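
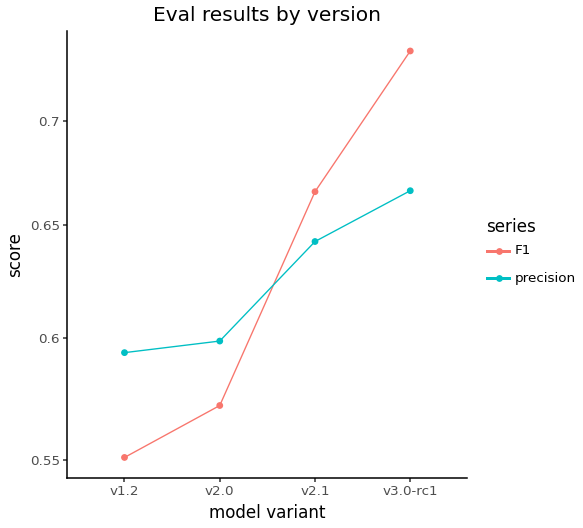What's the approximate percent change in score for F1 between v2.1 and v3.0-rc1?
v2.1 ≈ 0.66, v3.0-rc1 ≈ 0.74; (0.74 − 0.66) / 0.66 ≈ +12.1%.

≈ +12.1%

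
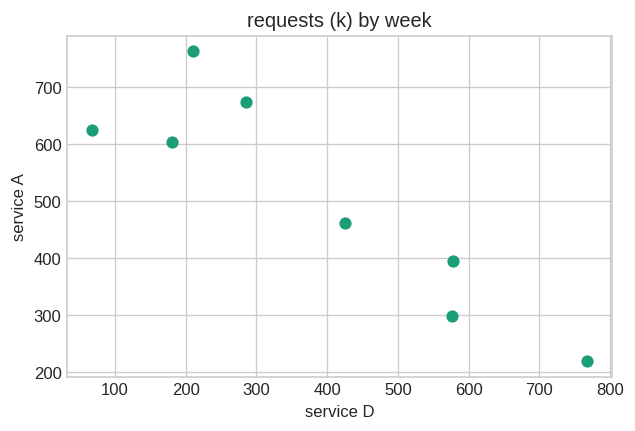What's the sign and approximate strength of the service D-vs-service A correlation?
negative, strong

Points are negatively correlated; strong (|r| ≈ 0.9).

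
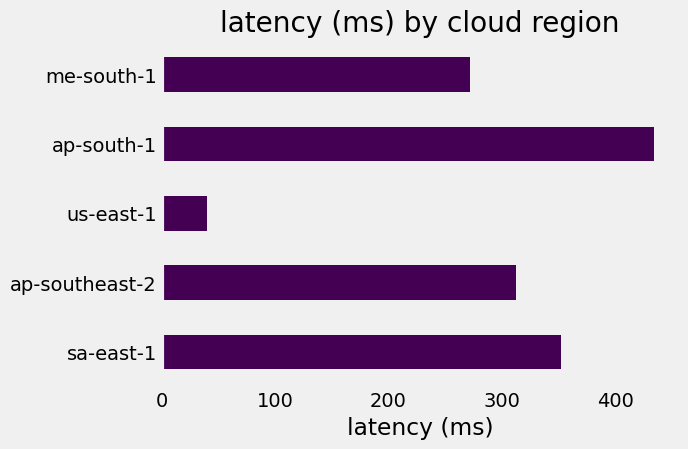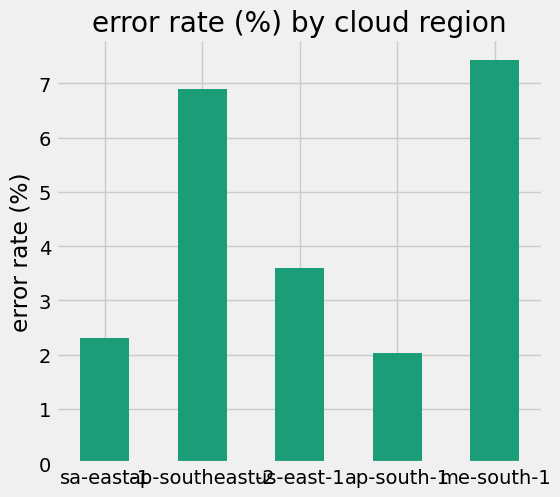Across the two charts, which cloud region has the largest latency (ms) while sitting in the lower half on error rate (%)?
Chart 2 median error rate (%) ≈ 4; below-median cloud regions: sa-east-1, ap-south-1. Among those, ap-south-1 has the highest latency (ms) (≈ 450).

ap-south-1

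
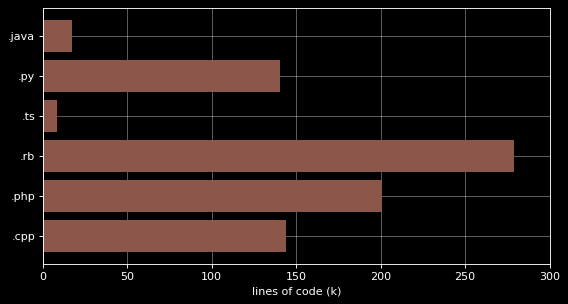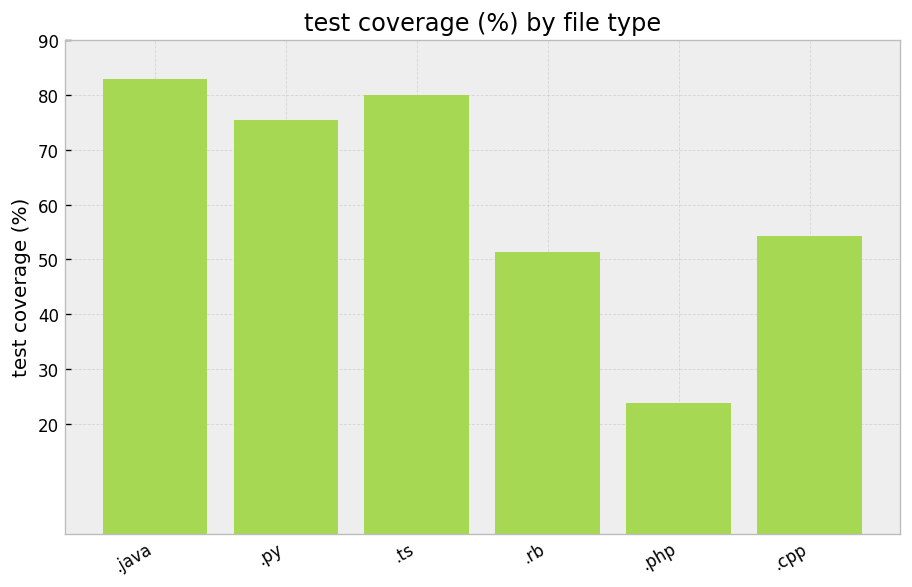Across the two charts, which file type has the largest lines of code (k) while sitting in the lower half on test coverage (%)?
.rb

Chart 2 median test coverage (%) ≈ 60; below-median file types: .rb, .php, .cpp. Among those, .rb has the highest lines of code (k) (≈ 300).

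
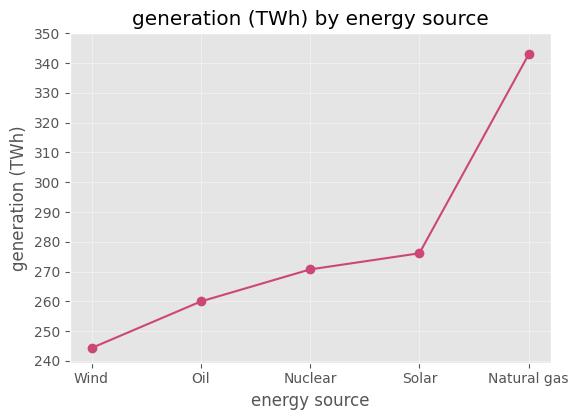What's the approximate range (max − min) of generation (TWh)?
Max Natural gas ≈ 340, min Wind ≈ 240; range ≈ 100.

≈ 100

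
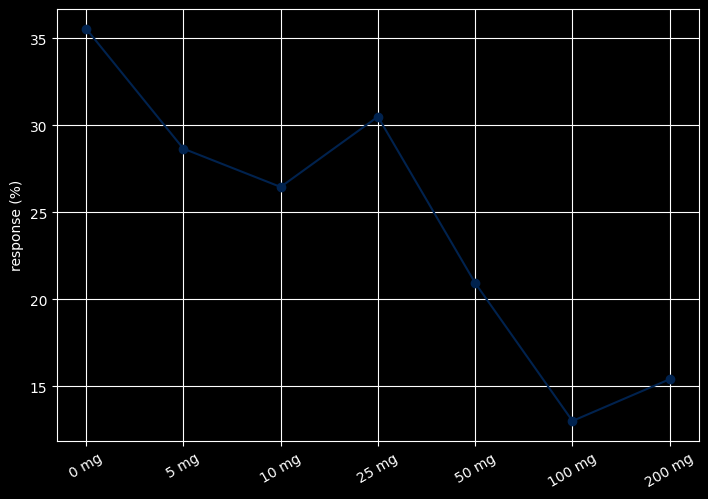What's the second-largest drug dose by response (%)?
Top 3: 0 mg ≈ 36, 25 mg ≈ 30, 5 mg ≈ 28.

25 mg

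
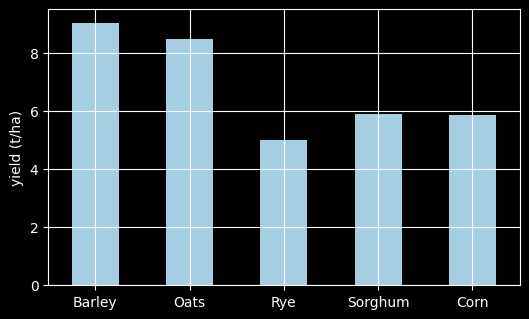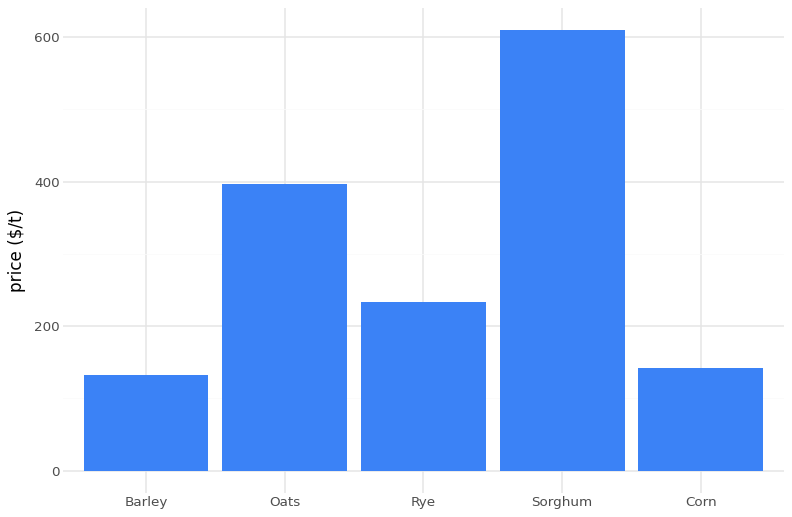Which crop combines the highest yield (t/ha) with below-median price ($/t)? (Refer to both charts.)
Barley

Chart 2 median price ($/t) ≈ 200; below-median crops: Barley, Corn. Among those, Barley has the highest yield (t/ha) (≈ 9).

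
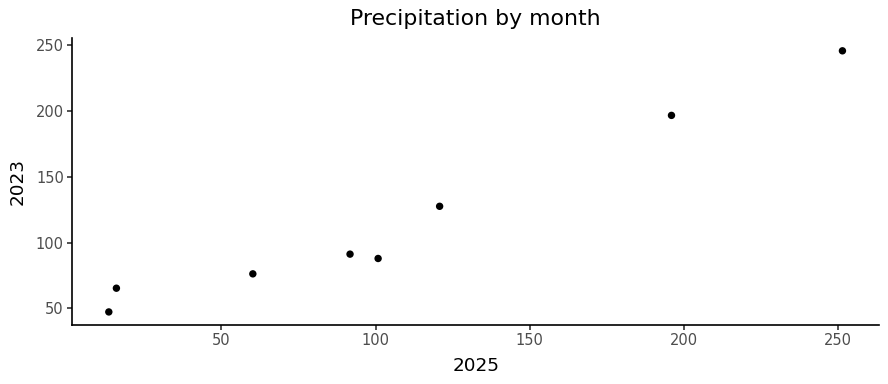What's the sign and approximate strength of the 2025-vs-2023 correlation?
positive, strong

Points are positively correlated; strong (|r| ≈ 1.0).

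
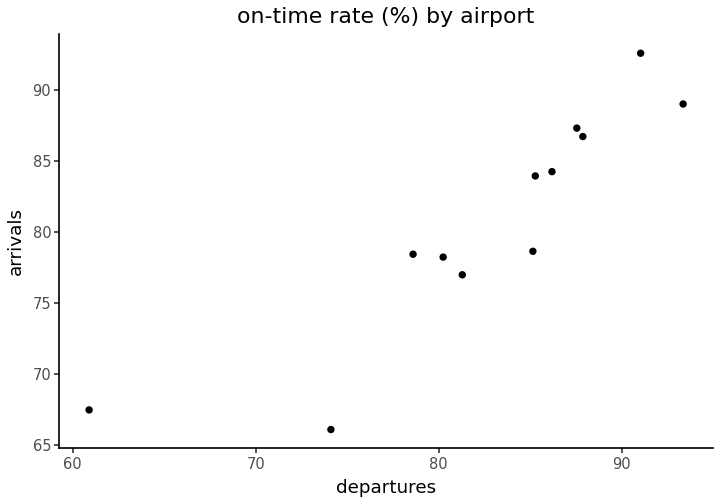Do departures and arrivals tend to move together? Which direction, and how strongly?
positive, strong

Points are positively correlated; strong (|r| ≈ 0.9).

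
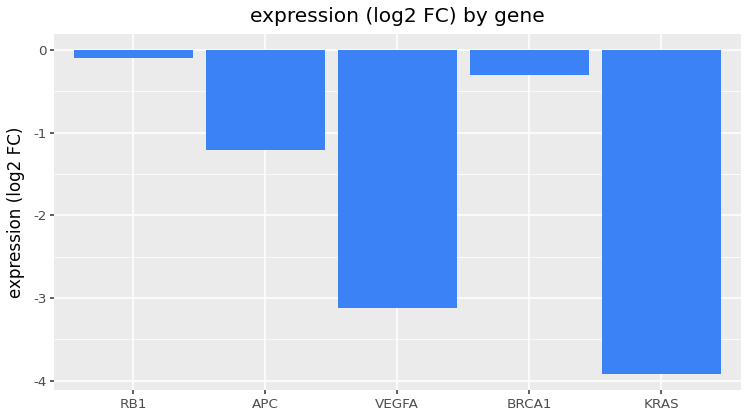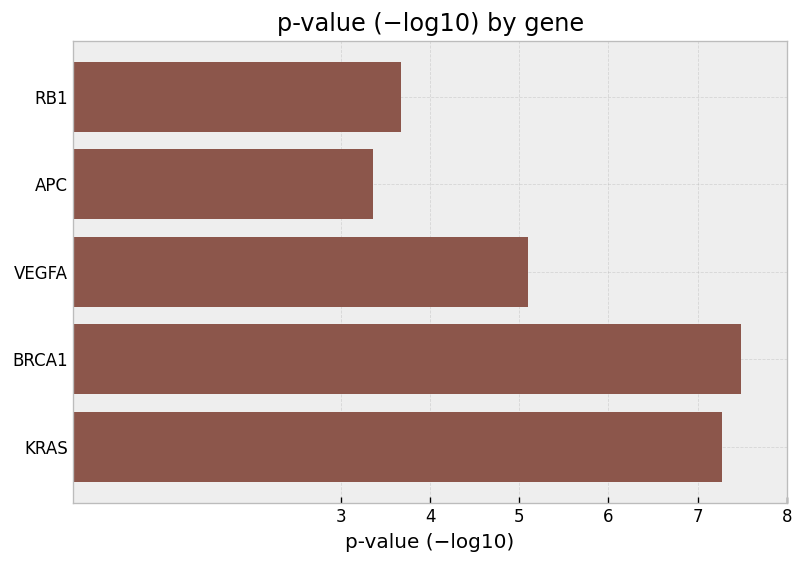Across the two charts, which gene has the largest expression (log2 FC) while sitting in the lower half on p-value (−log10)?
RB1

Chart 2 median p-value (−log10) ≈ 5; below-median genes: RB1, APC. Among those, RB1 has the highest expression (log2 FC) (≈ 0).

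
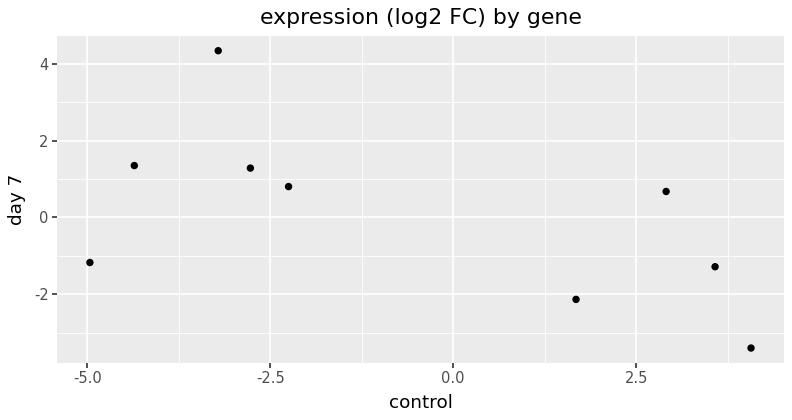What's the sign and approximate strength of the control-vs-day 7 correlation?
Points are negatively correlated; moderate (|r| ≈ 0.6).

negative, moderate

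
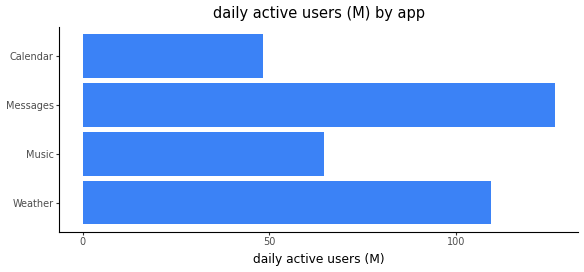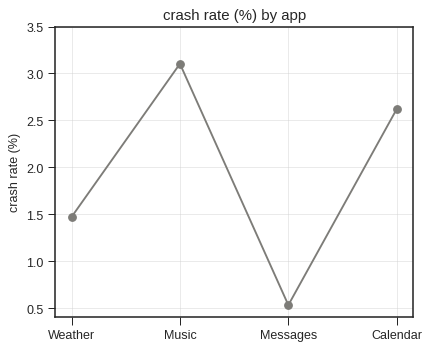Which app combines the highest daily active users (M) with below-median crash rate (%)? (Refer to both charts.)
Chart 2 median crash rate (%) ≈ 2; below-median apps: Weather, Messages. Among those, Messages has the highest daily active users (M) (≈ 120).

Messages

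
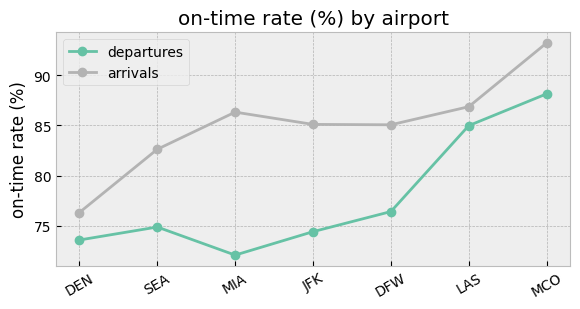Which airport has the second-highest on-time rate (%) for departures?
LAS

Top 3 for departures: MCO ≈ 88, LAS ≈ 84, DFW ≈ 76.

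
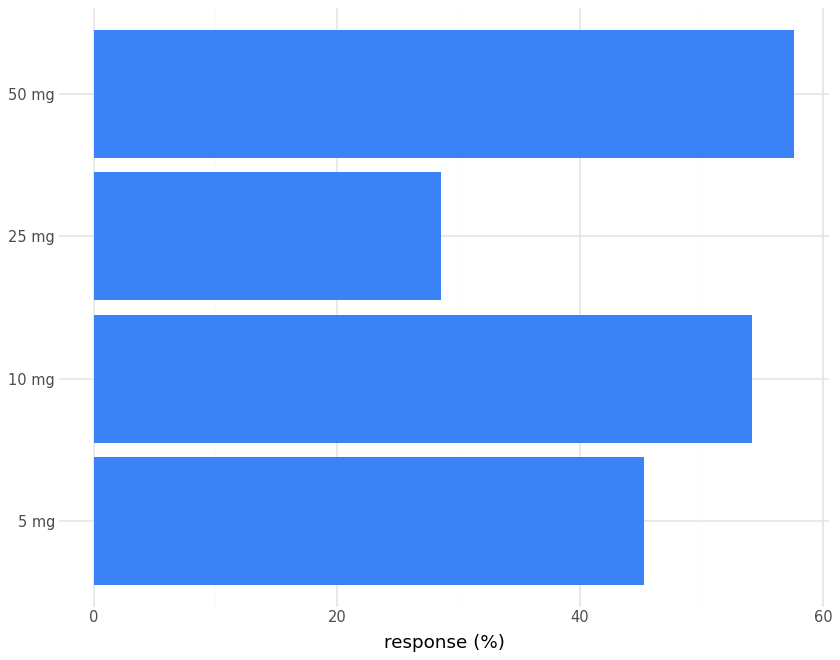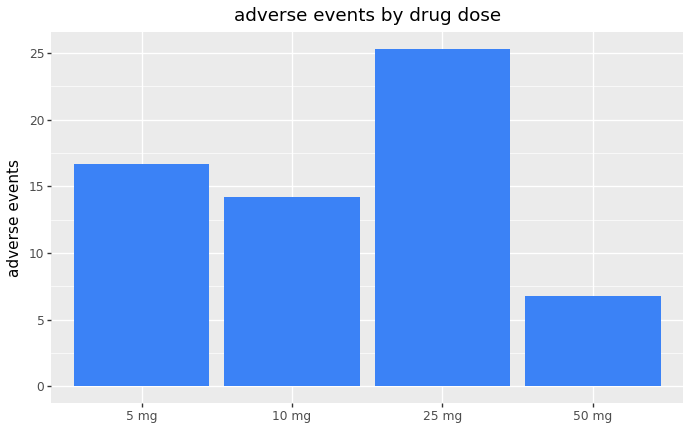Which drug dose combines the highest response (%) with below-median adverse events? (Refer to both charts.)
Chart 2 median adverse events ≈ 15; below-median drug doses: 10 mg, 50 mg. Among those, 50 mg has the highest response (%) (≈ 60).

50 mg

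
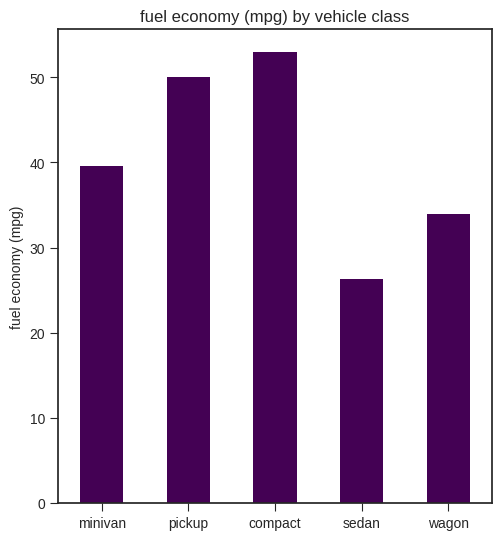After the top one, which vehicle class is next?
Top 3: compact ≈ 55, pickup ≈ 50, minivan ≈ 40.

pickup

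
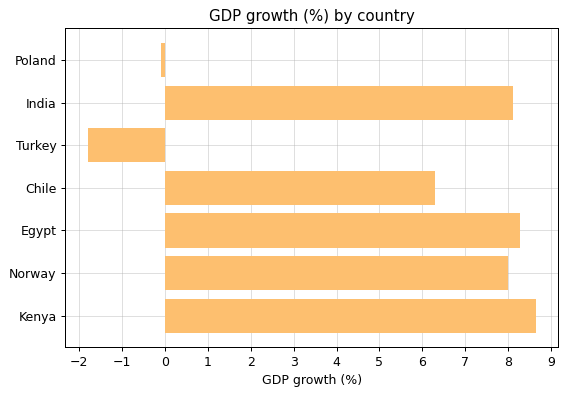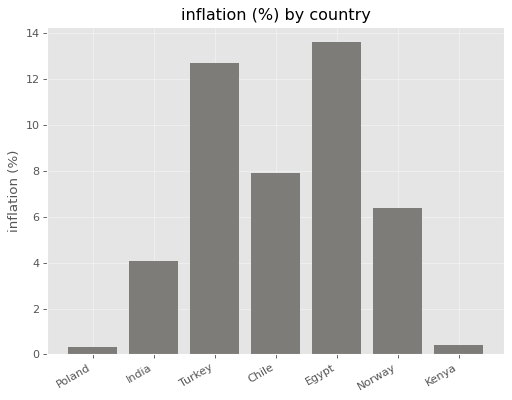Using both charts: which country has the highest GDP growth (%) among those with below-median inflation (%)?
Kenya

Chart 2 median inflation (%) ≈ 6; below-median countries: Poland, India, Kenya. Among those, Kenya has the highest GDP growth (%) (≈ 9).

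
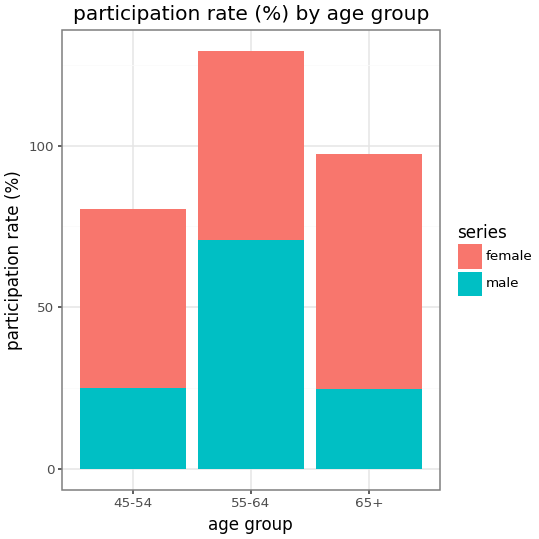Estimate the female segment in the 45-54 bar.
≈ 60

female top ≈ 80, bottom ≈ 20; segment ≈ 60.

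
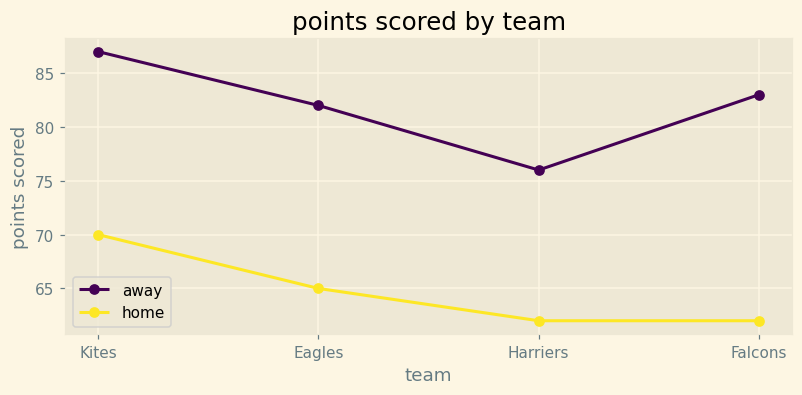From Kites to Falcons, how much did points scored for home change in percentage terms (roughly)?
Kites ≈ 70, Falcons ≈ 60; (60 − 70) / 70 ≈ -14.3%.

≈ -14.3%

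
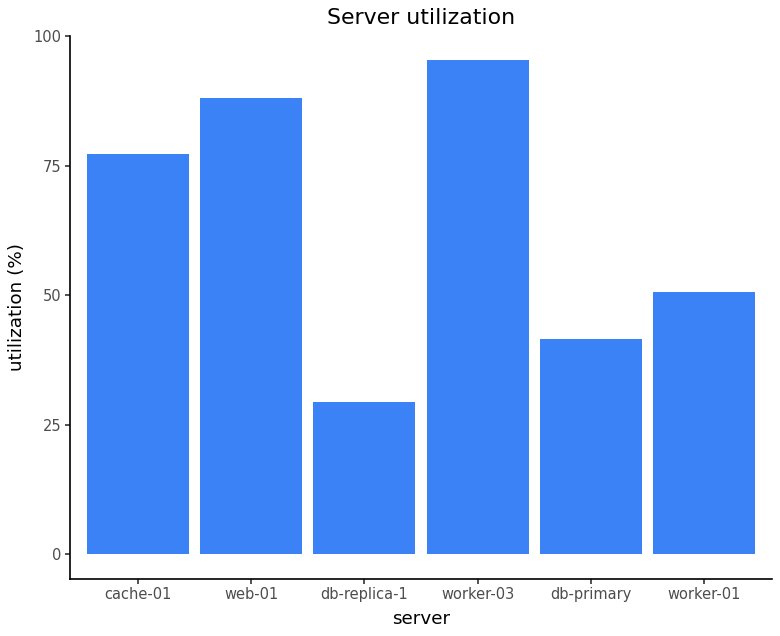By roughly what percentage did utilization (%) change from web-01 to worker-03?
web-01 ≈ 90, worker-03 ≈ 100; (100 − 90) / 90 ≈ +11.1%.

≈ +11.1%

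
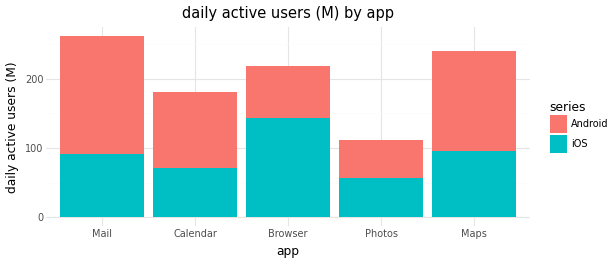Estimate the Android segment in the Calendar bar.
Android top ≈ 175, bottom ≈ 75; segment ≈ 100.

≈ 100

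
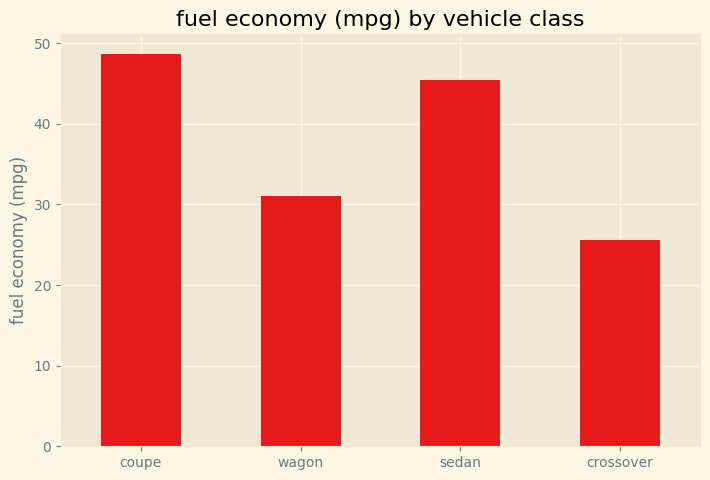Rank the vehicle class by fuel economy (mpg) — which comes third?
Top 4: coupe ≈ 50, sedan ≈ 45, wagon ≈ 30, crossover ≈ 25.

wagon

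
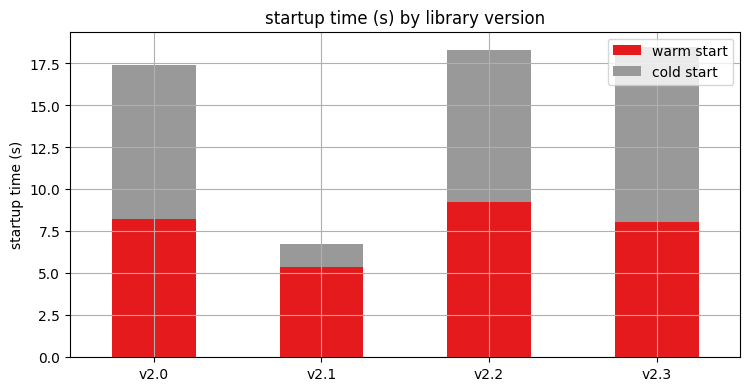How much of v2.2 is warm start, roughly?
warm start top ≈ 10, bottom ≈ 0; segment ≈ 10.

≈ 10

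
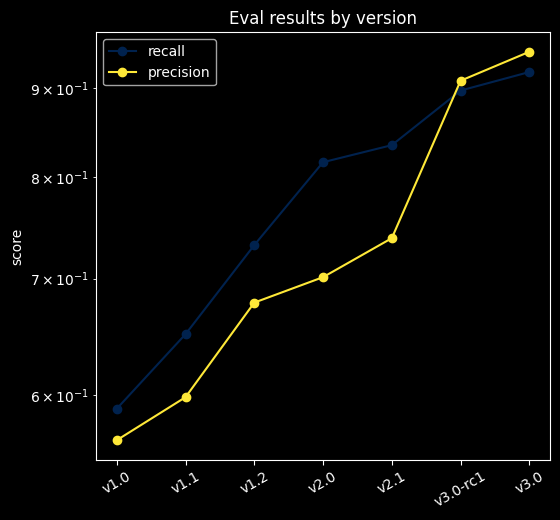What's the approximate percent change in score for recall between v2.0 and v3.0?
v2.0 ≈ 0.80, v3.0 ≈ 0.90; (0.90 − 0.80) / 0.80 ≈ +12.5%.

≈ +12.5%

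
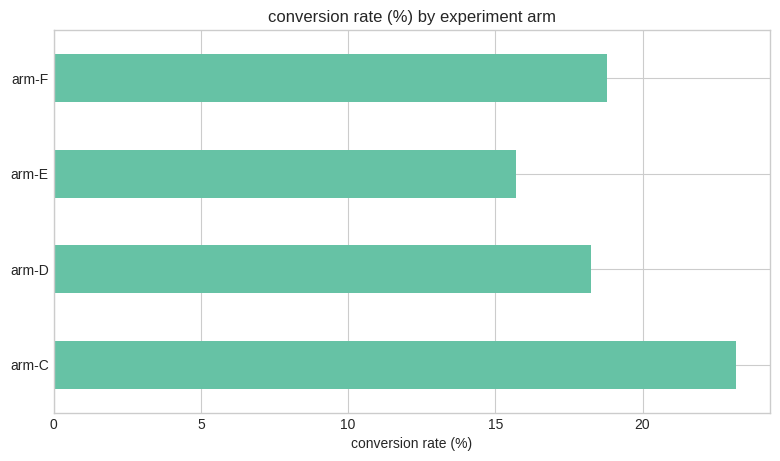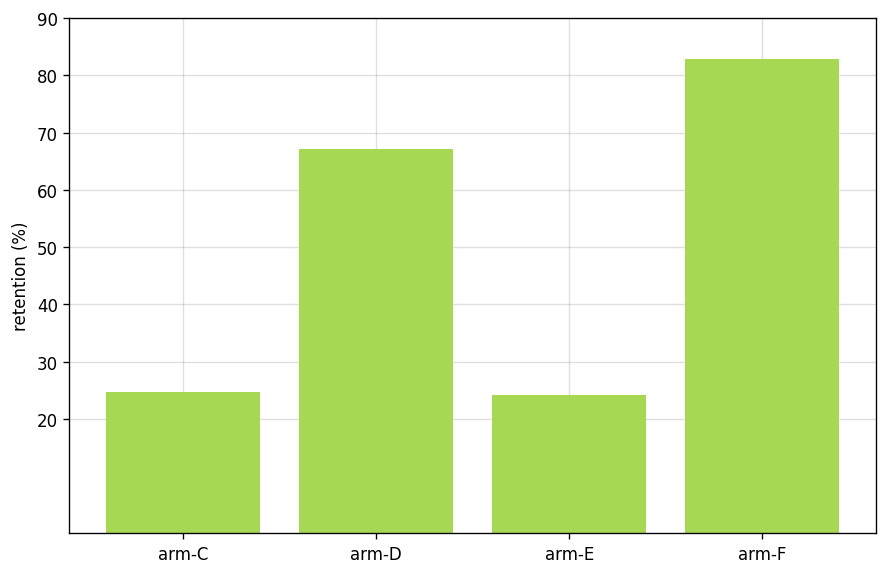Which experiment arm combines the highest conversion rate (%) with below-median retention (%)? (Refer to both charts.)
Chart 2 median retention (%) ≈ 50; below-median experiment arms: arm-C, arm-E. Among those, arm-C has the highest conversion rate (%) (≈ 25).

arm-C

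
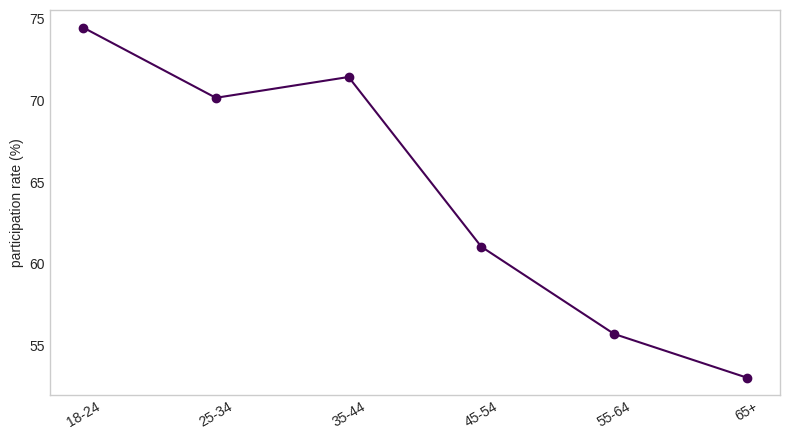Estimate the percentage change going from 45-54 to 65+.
≈ -12.9%

45-54 ≈ 62, 65+ ≈ 54; (54 − 62) / 62 ≈ -12.9%.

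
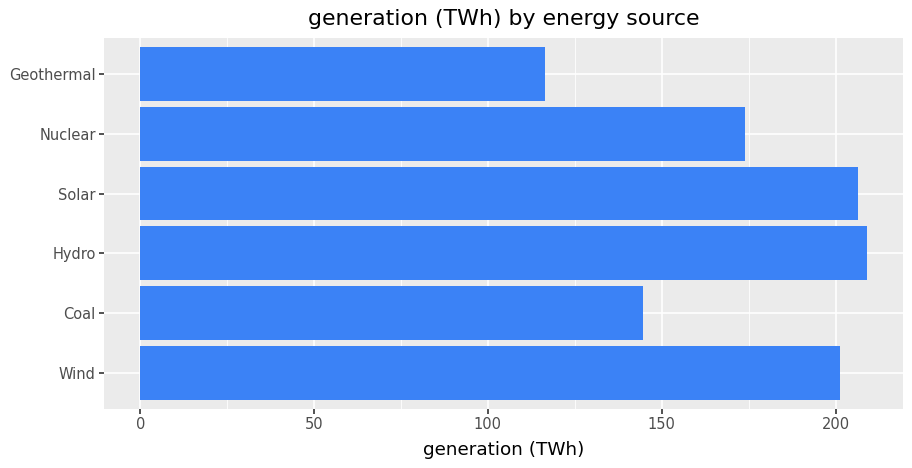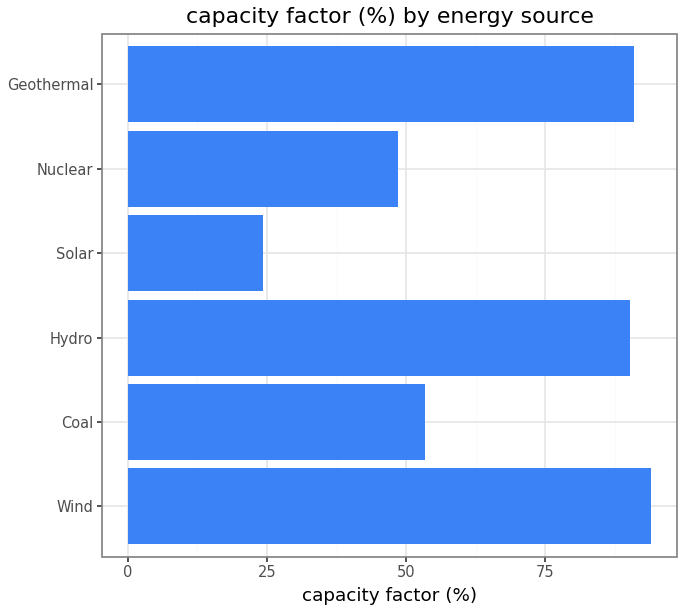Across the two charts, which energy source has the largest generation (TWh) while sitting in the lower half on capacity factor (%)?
Chart 2 median capacity factor (%) ≈ 70; below-median energy sources: Coal, Solar, Nuclear. Among those, Solar has the highest generation (TWh) (≈ 200).

Solar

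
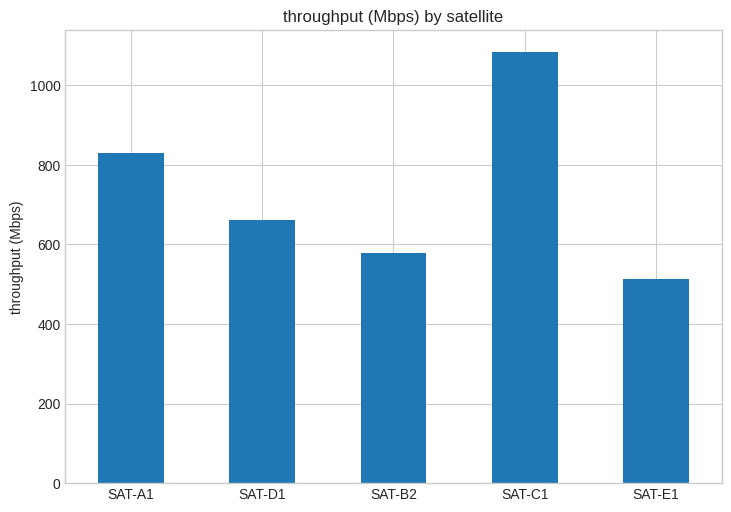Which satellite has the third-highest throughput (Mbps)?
Top 4: SAT-C1 ≈ 1100, SAT-A1 ≈ 800, SAT-D1 ≈ 700, SAT-B2 ≈ 600.

SAT-D1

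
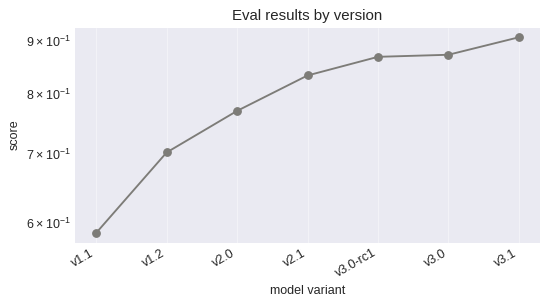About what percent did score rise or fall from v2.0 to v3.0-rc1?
≈ +13.3%

v2.0 ≈ 0.75, v3.0-rc1 ≈ 0.85; (0.85 − 0.75) / 0.75 ≈ +13.3%.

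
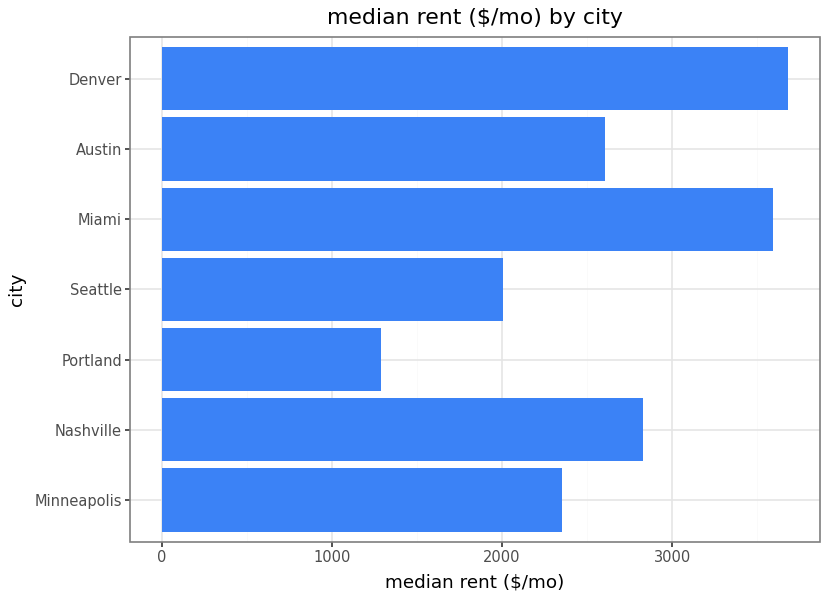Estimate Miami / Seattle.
≈ 1.75×

Miami ≈ 3500, Seattle ≈ 2000; 3500/2000 ≈ 1.75.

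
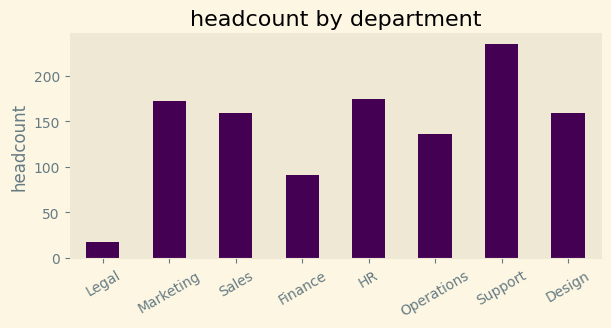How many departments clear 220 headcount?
1

Above 220: Support.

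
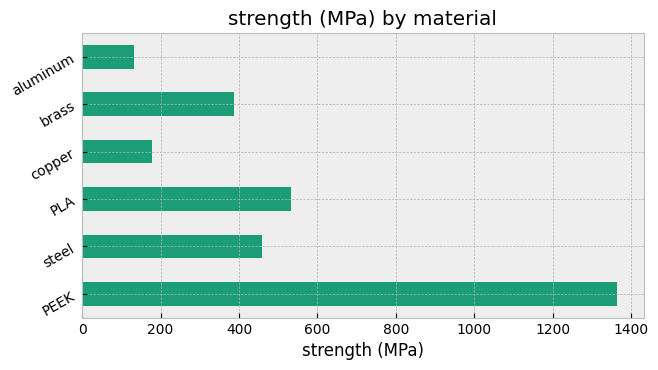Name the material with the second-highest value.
PLA

Top 3: PEEK ≈ 1400, PLA ≈ 600, steel ≈ 400.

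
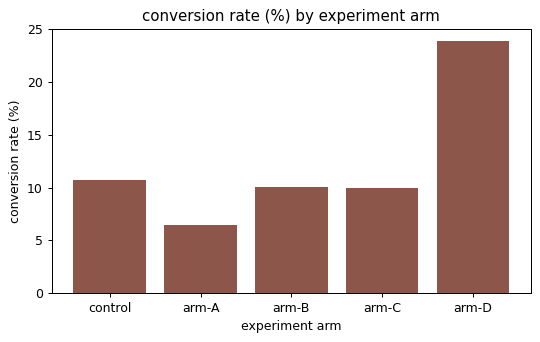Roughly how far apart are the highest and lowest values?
≈ 18

Max arm-D ≈ 24, min arm-A ≈ 6; range ≈ 18.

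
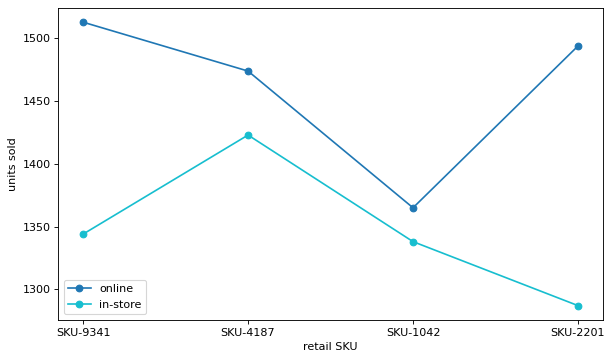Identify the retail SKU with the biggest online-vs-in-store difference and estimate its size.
SKU-2201: online ≈ 1500, in-store ≈ 1280 → gap ≈ 220. Next-largest (SKU-9341) is only ≈ 180.

SKU-2201, ≈ 220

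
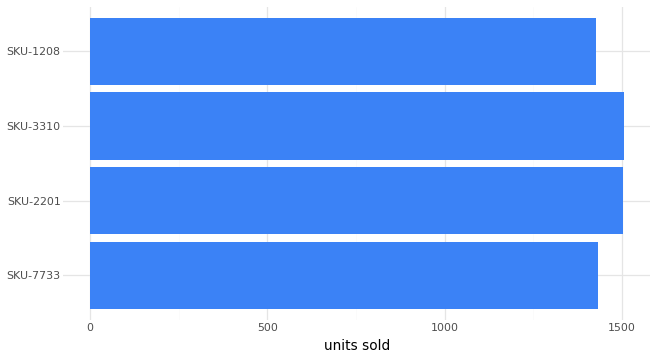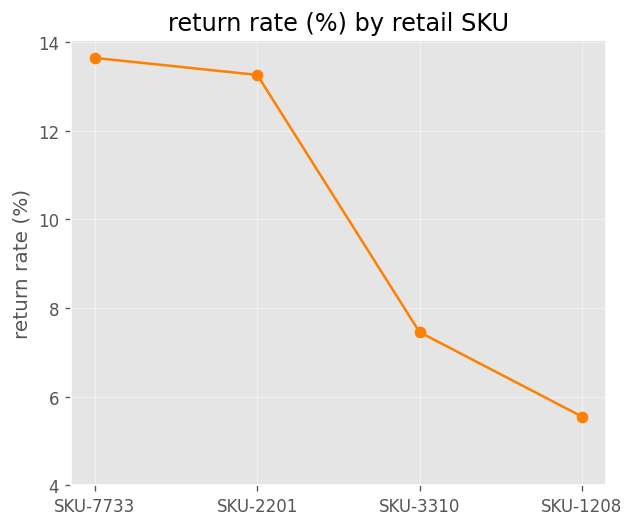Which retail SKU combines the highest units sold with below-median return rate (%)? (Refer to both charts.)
Chart 2 median return rate (%) ≈ 10; below-median retail SKUs: SKU-3310, SKU-1208. Among those, SKU-3310 has the highest units sold (≈ 1600).

SKU-3310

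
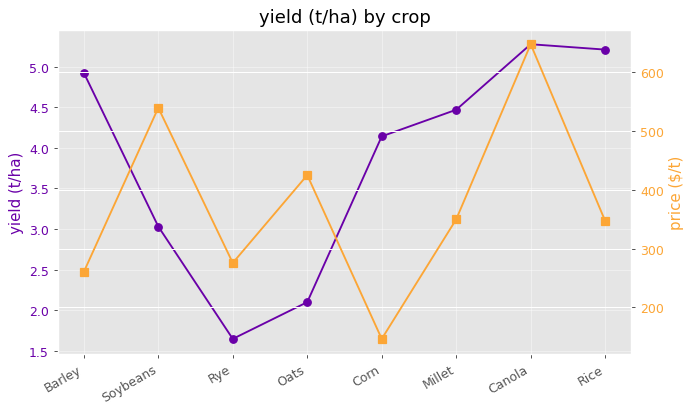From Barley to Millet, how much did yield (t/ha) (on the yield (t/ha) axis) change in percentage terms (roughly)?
Barley ≈ 5.0, Millet ≈ 4.5; (4.5 − 5.0) / 5.0 ≈ -10%.

≈ -10%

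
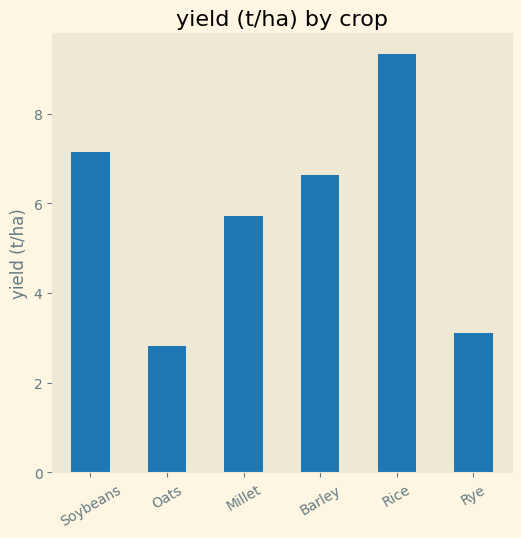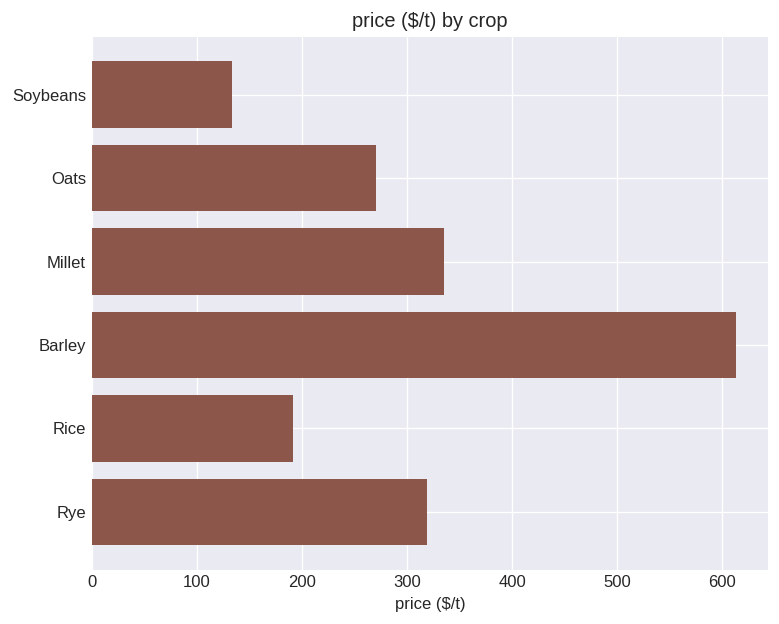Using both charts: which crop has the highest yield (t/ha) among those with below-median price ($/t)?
Rice

Chart 2 median price ($/t) ≈ 300; below-median crops: Soybeans, Oats, Rice. Among those, Rice has the highest yield (t/ha) (≈ 9).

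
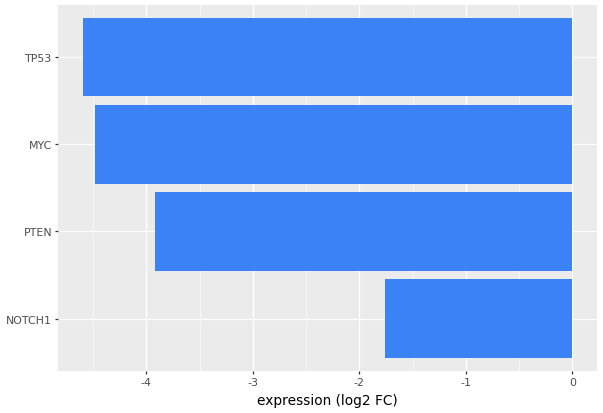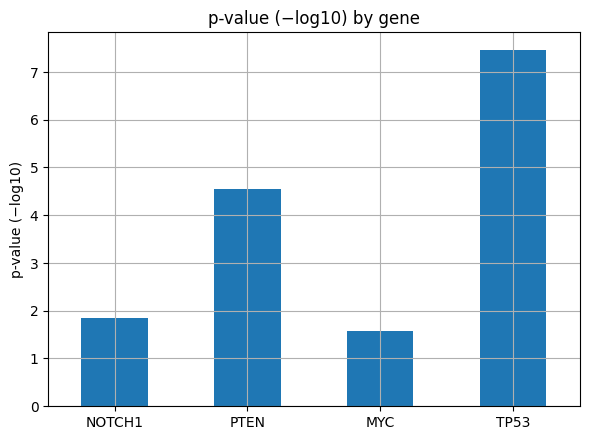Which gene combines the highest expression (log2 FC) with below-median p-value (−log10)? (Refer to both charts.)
Chart 2 median p-value (−log10) ≈ 3; below-median genes: NOTCH1, MYC. Among those, NOTCH1 has the highest expression (log2 FC) (≈ -2).

NOTCH1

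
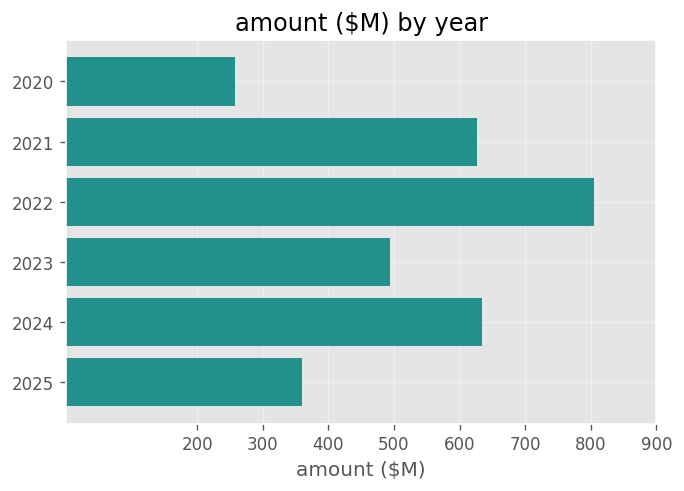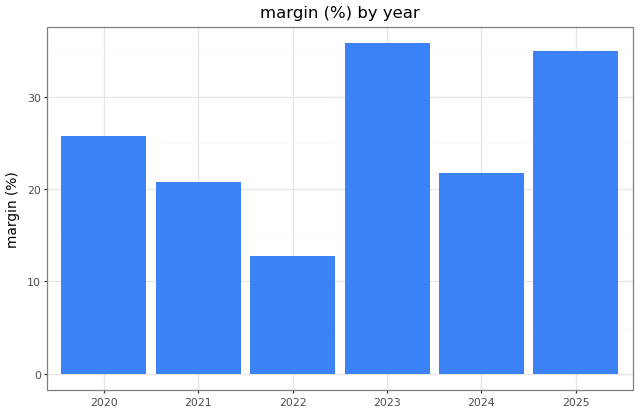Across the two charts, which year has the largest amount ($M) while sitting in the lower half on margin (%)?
Chart 2 median margin (%) ≈ 25; below-median years: 2021, 2022, 2024. Among those, 2022 has the highest amount ($M) (≈ 800).

2022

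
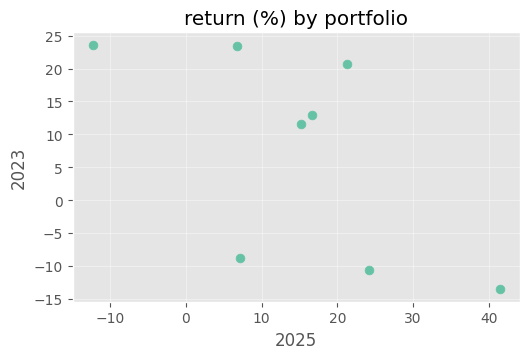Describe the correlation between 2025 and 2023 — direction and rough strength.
negative, moderate

Points are negatively correlated; moderate (|r| ≈ 0.6).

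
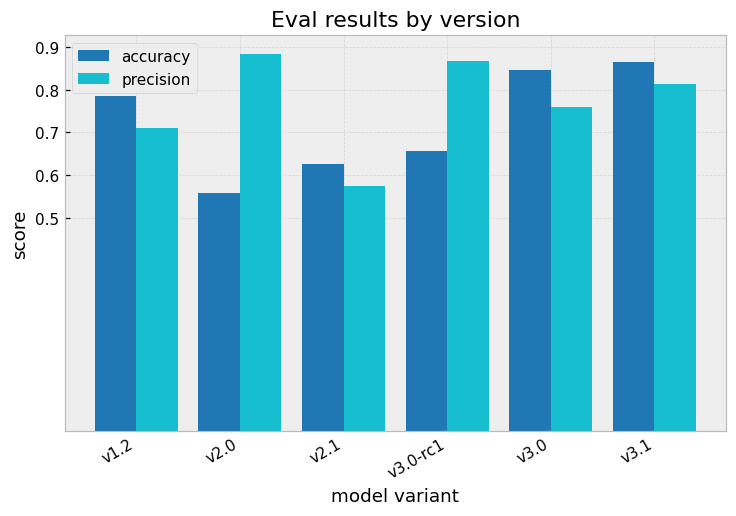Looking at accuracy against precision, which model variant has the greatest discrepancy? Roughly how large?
v2.0, ≈ 0.3

v2.0: accuracy ≈ 0.6, precision ≈ 0.9 → gap ≈ 0.3. Next-largest (v3.0-rc1) is only ≈ 0.2.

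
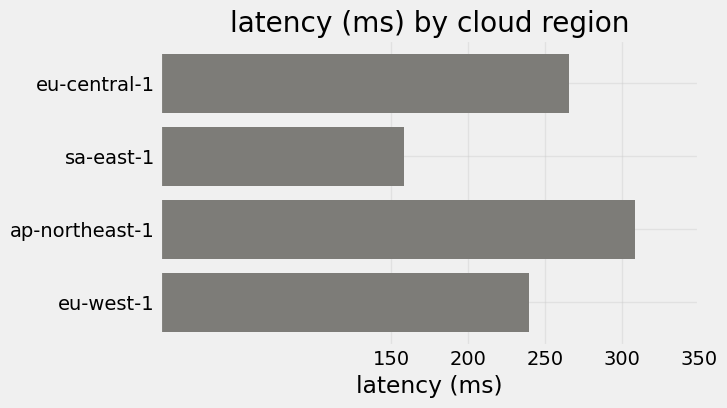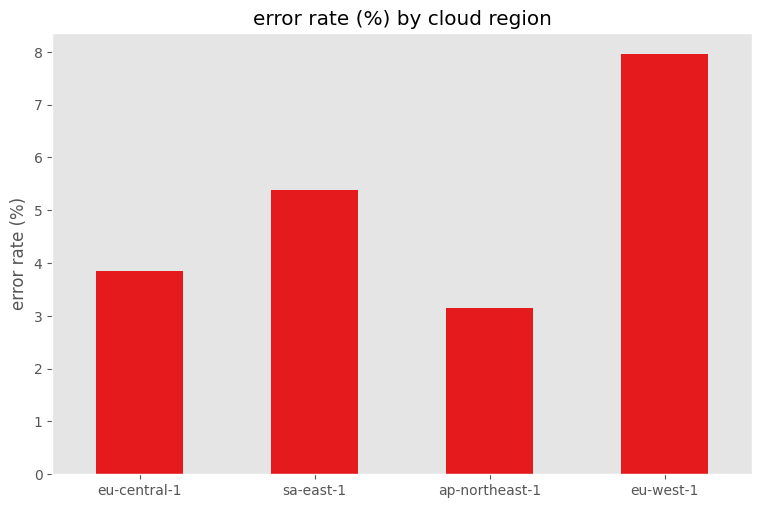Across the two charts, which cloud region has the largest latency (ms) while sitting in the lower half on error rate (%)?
Chart 2 median error rate (%) ≈ 5; below-median cloud regions: eu-central-1, ap-northeast-1. Among those, ap-northeast-1 has the highest latency (ms) (≈ 300).

ap-northeast-1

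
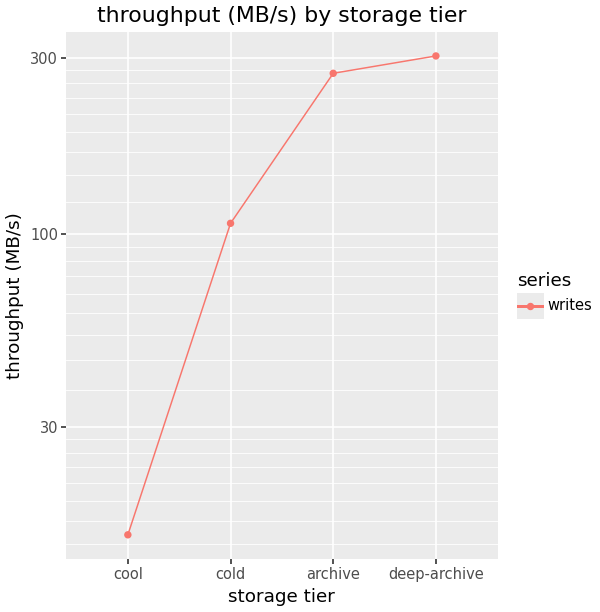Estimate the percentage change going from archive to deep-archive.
≈ +9.1%

archive ≈ 275, deep-archive ≈ 300; (300 − 275) / 275 ≈ +9.1%.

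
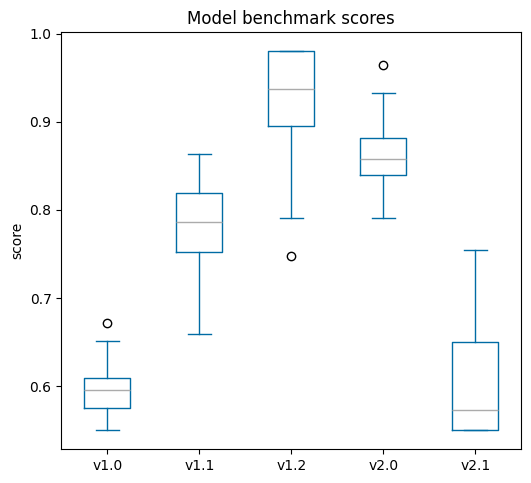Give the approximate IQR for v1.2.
Q3 ≈ 1.00, Q1 ≈ 0.90; IQR ≈ 0.10.

≈ 0.10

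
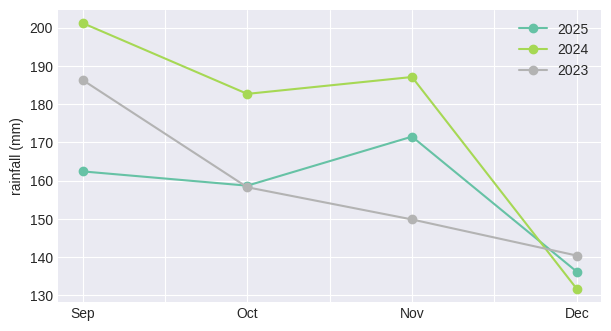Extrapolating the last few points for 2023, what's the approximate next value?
Last three: 160, 150, 140 → slope ≈ -10/step → next ≈ 130.

≈ 130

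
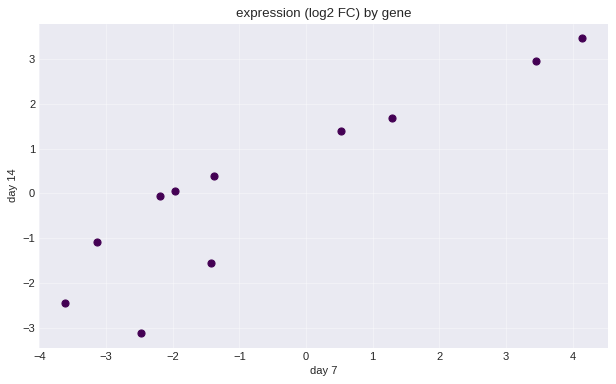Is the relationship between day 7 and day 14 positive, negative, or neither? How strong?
Points are positively correlated; strong (|r| ≈ 0.9).

positive, strong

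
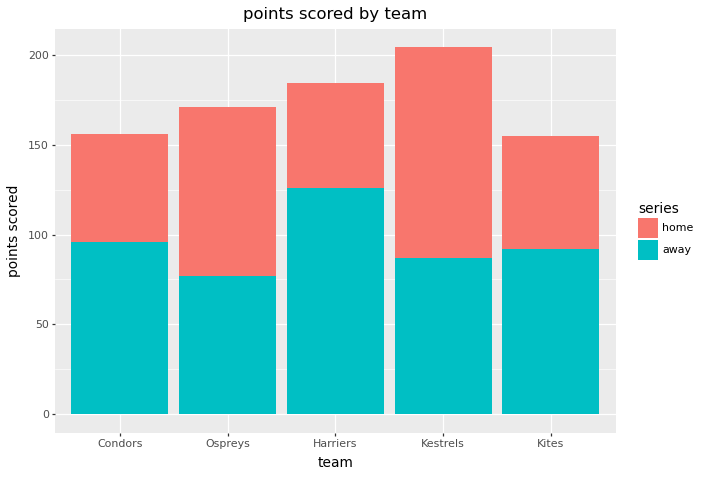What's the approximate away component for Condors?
away top ≈ 100, bottom ≈ 0; segment ≈ 100.

≈ 100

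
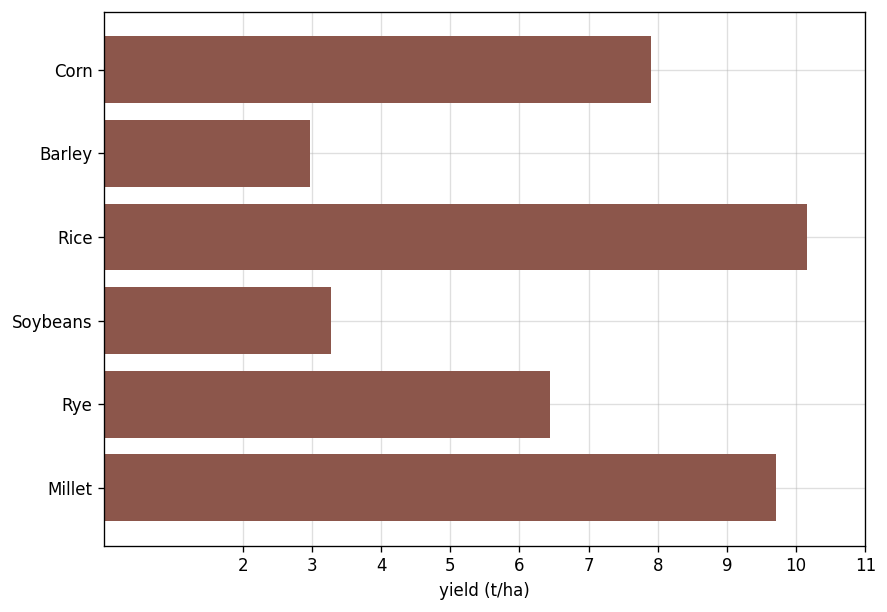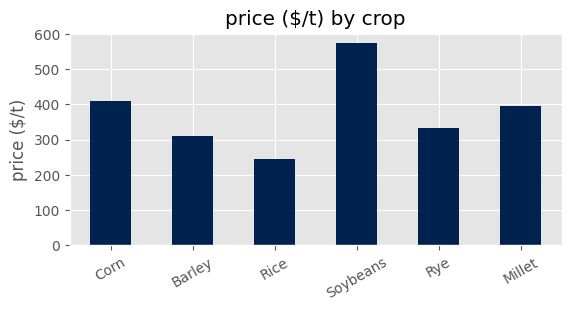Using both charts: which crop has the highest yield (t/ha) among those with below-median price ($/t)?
Chart 2 median price ($/t) ≈ 400; below-median crops: Barley, Rice, Rye. Among those, Rice has the highest yield (t/ha) (≈ 10).

Rice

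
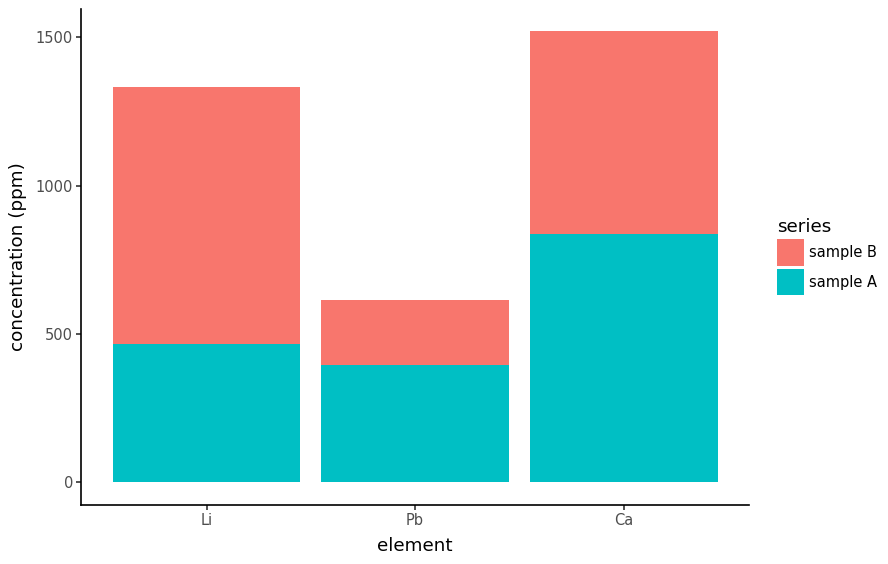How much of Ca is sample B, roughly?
≈ 800

sample B top ≈ 1600, bottom ≈ 800; segment ≈ 800.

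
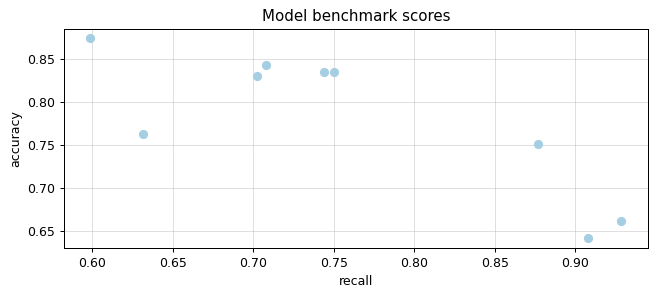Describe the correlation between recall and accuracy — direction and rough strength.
Points are negatively correlated; strong (|r| ≈ 0.8).

negative, strong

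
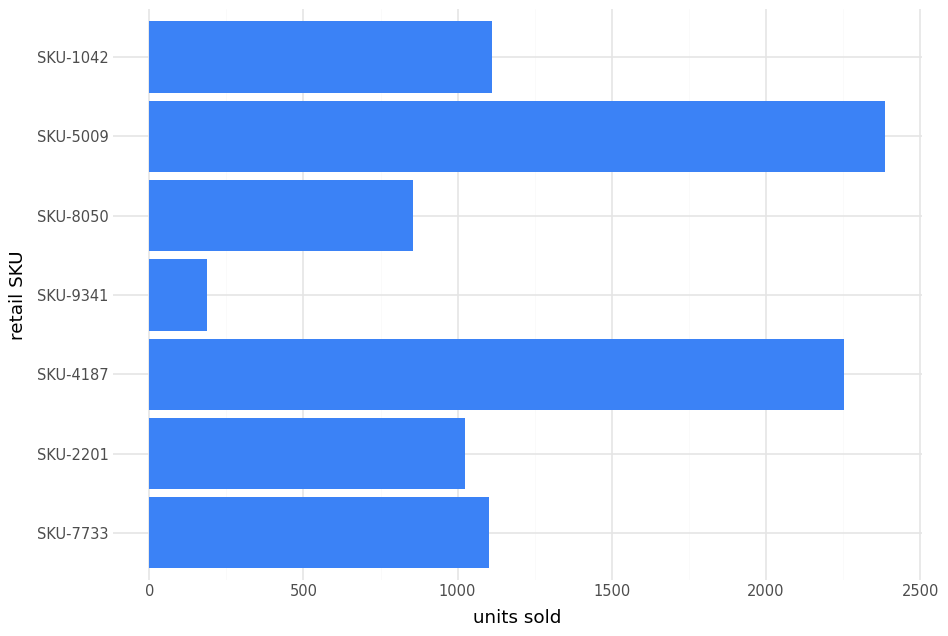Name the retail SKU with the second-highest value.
Top 3: SKU-5009 ≈ 2400, SKU-4187 ≈ 2200, SKU-1042 ≈ 1200.

SKU-4187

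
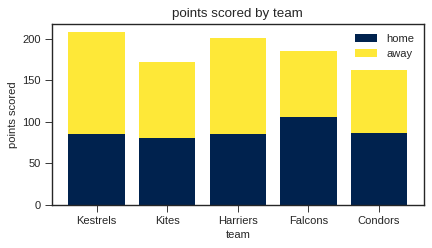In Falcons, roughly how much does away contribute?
≈ 80

away top ≈ 180, bottom ≈ 100; segment ≈ 80.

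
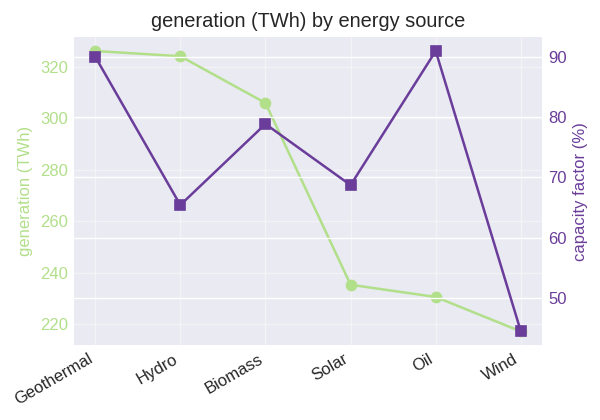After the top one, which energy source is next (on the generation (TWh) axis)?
Hydro

Top 3 (on the generation (TWh) axis): Geothermal ≈ 330, Hydro ≈ 320, Biomass ≈ 310.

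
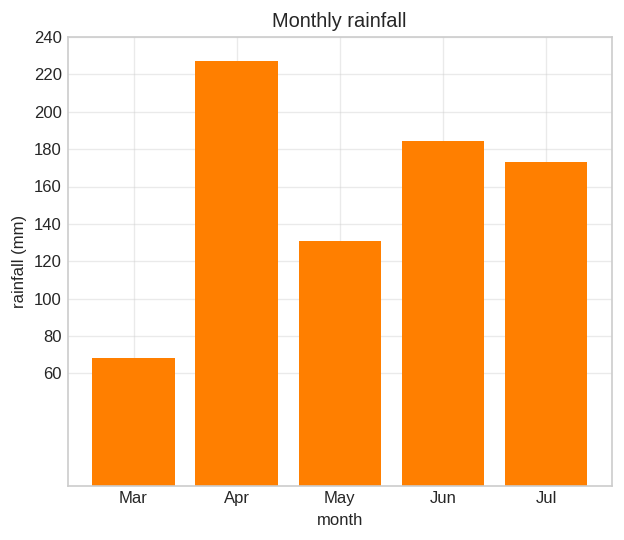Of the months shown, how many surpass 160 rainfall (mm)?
3

Above 160: Apr, Jun, Jul.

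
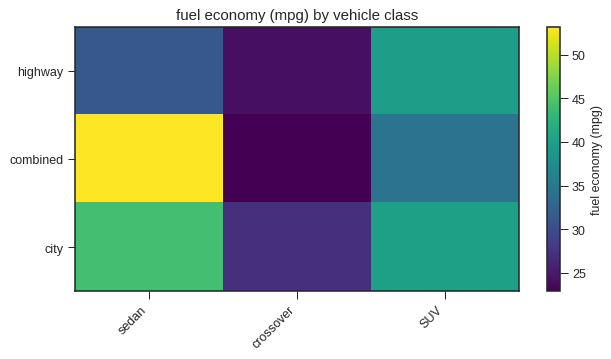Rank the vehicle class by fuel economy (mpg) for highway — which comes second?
sedan

Top 3 for highway: SUV ≈ 40, sedan ≈ 30, crossover ≈ 25.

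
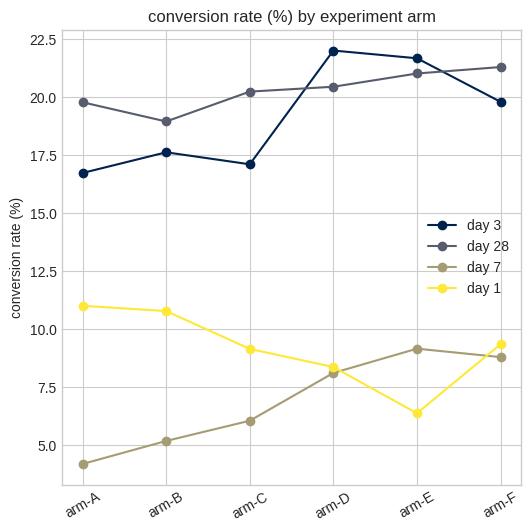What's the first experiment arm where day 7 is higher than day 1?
arm-D: day 7 ≈ 8 vs day 1 ≈ 8 (not yet); arm-E: day 7 ≈ 10 vs day 1 ≈ 6 (first crossover).

arm-E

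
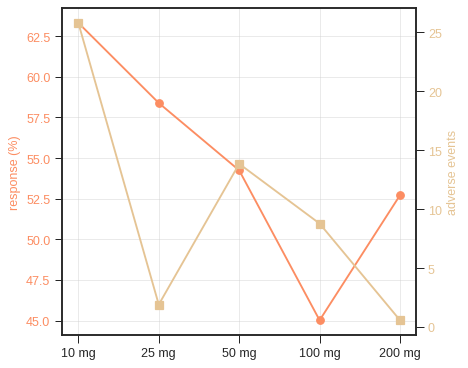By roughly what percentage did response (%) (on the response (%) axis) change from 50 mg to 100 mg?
≈ -14.8%

50 mg ≈ 54, 100 mg ≈ 46; (46 − 54) / 54 ≈ -14.8%.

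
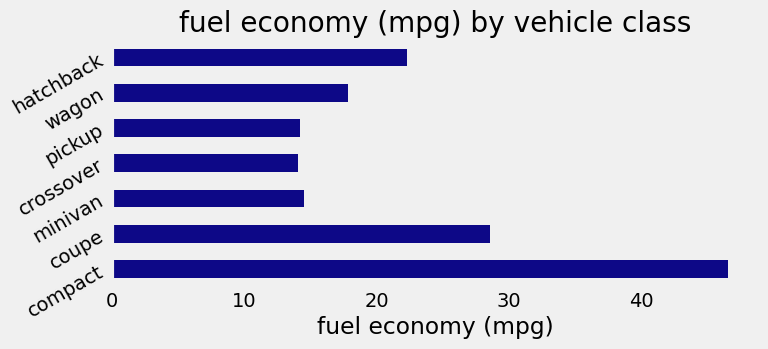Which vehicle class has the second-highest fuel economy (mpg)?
Top 3: compact ≈ 45, coupe ≈ 30, hatchback ≈ 20.

coupe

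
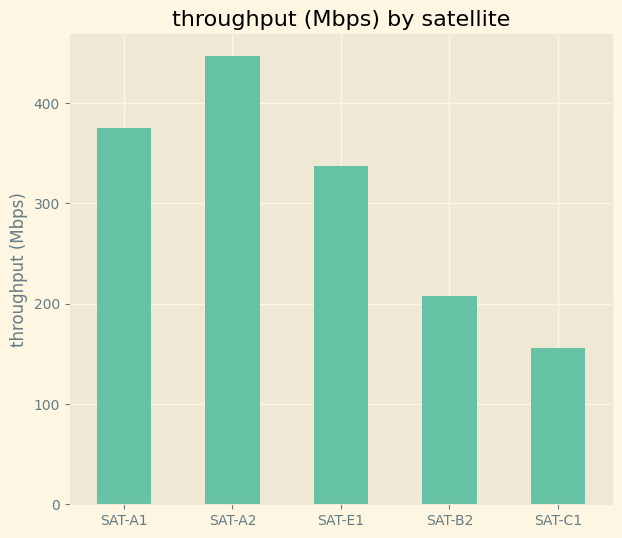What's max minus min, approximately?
Max SAT-A2 ≈ 450, min SAT-C1 ≈ 150; range ≈ 300.

≈ 300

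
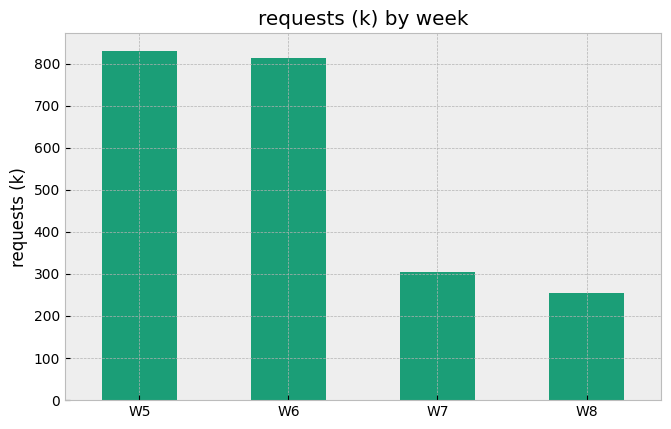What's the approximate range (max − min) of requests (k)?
≈ 500

Max W5 ≈ 800, min W8 ≈ 300; range ≈ 500.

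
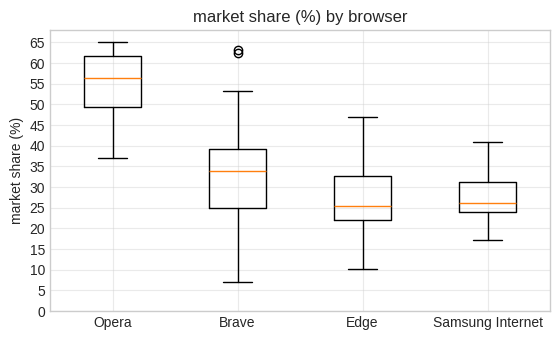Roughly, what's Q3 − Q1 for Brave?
Q3 ≈ 40, Q1 ≈ 25; IQR ≈ 15.

≈ 15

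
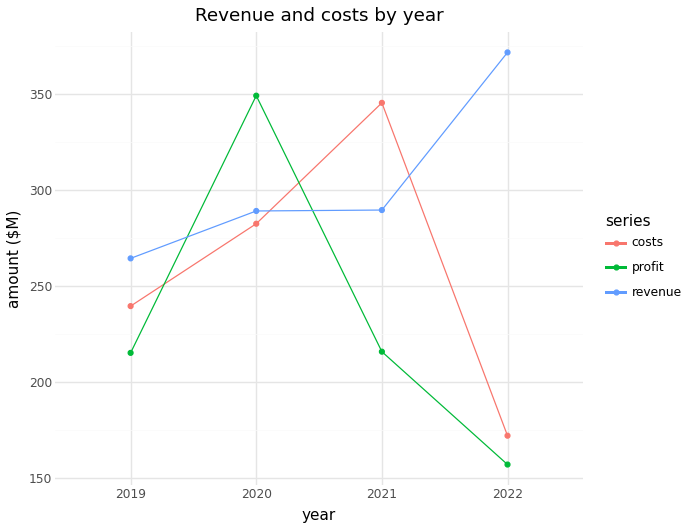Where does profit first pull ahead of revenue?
2020

2019: profit ≈ 220 vs revenue ≈ 260 (not yet); 2020: profit ≈ 340 vs revenue ≈ 280 (first crossover).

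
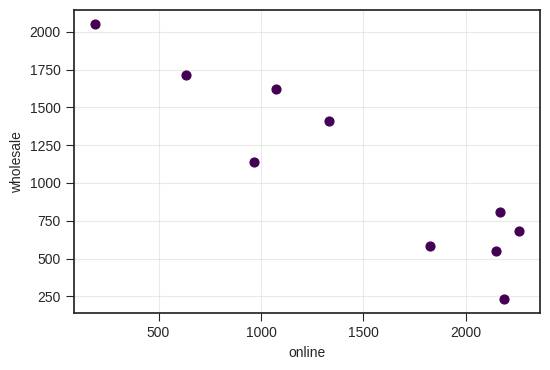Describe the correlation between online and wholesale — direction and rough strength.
negative, strong

Points are negatively correlated; strong (|r| ≈ 0.9).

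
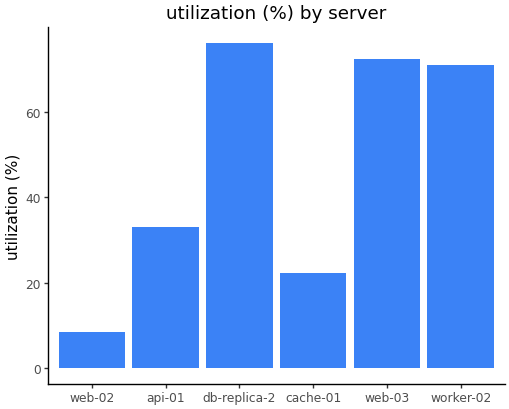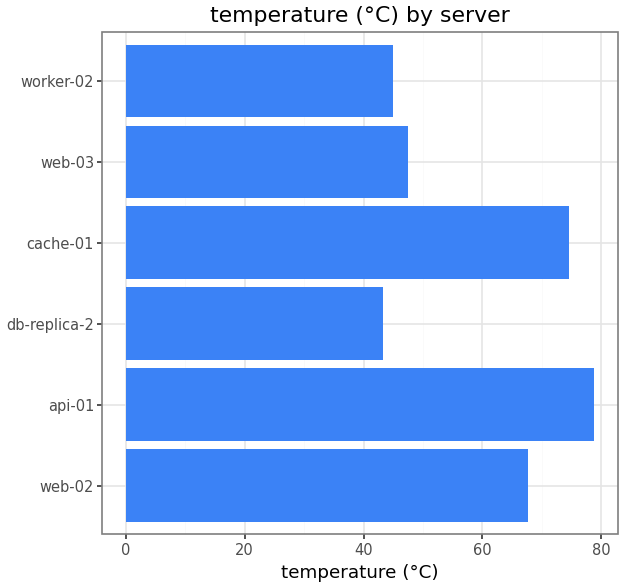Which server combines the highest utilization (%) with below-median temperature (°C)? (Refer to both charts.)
Chart 2 median temperature (°C) ≈ 60; below-median servers: db-replica-2, web-03, worker-02. Among those, db-replica-2 has the highest utilization (%) (≈ 80).

db-replica-2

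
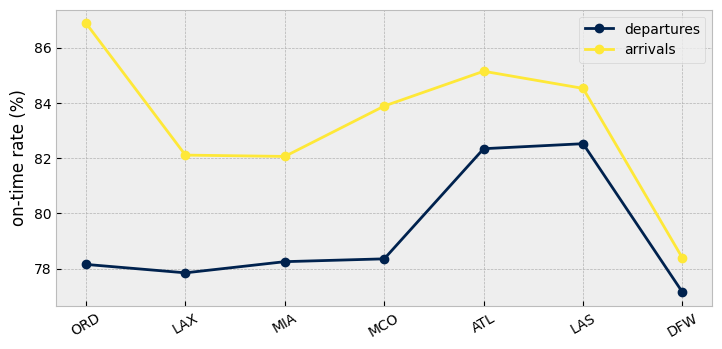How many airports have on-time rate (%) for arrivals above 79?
6

Above 79: ORD, LAX, MIA, MCO, ATL, LAS.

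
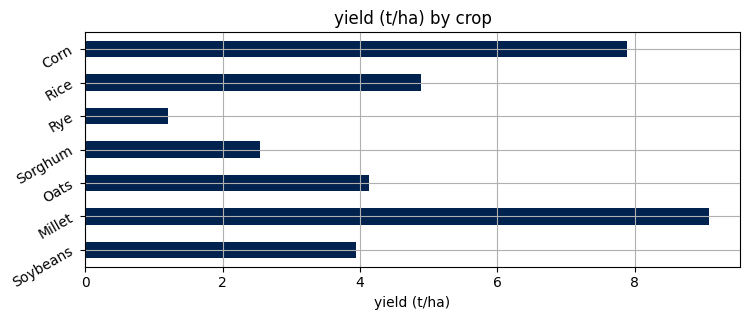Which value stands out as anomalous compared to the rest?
Millet

Millet ≈ 9; the rest sit between ≈ 1 and ≈ 8.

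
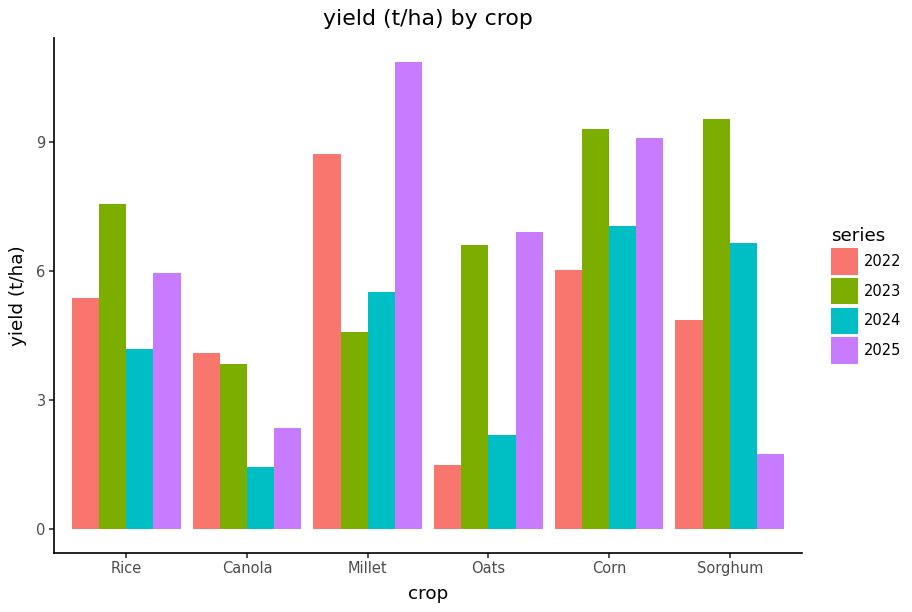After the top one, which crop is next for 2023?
Corn

Top 3 for 2023: Sorghum ≈ 10, Corn ≈ 9, Rice ≈ 8.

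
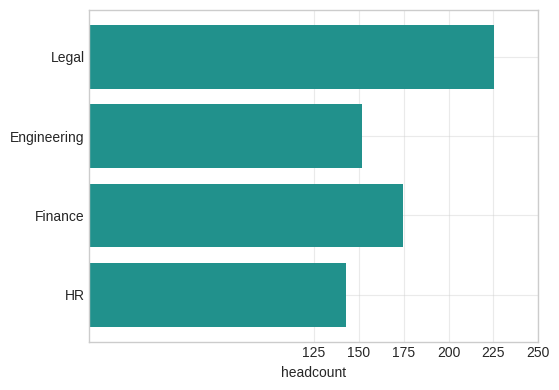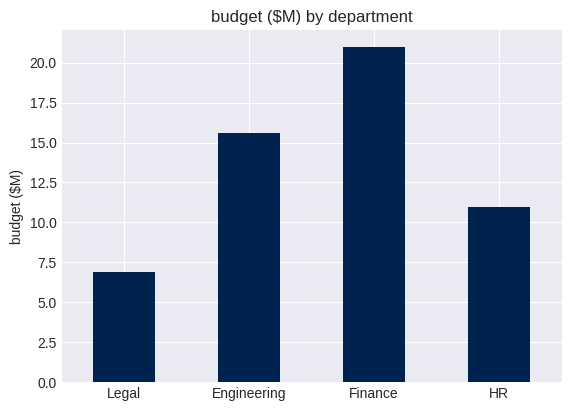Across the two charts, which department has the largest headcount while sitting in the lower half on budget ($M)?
Legal

Chart 2 median budget ($M) ≈ 14; below-median departments: Legal, HR. Among those, Legal has the highest headcount (≈ 225).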